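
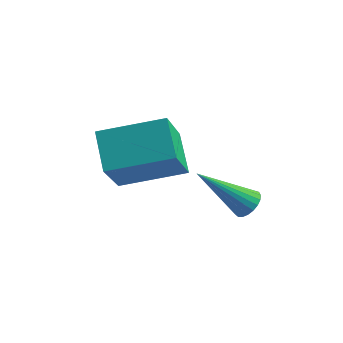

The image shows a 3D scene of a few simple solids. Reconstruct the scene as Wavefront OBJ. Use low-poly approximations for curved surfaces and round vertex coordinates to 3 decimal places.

v -3.432 -1.272 0.919
v -3.285 -2.537 2.538
v -1.623 -0.406 1.431
v -1.476 -1.671 3.051
v -2.744 -2.229 0.109
v -2.597 -3.494 1.729
v -0.935 -1.363 0.622
v -0.788 -2.628 2.241
v 0.885 -1.397 -0.155
v 1.272 -1.441 0.189
v -0.425 -2.023 1.235
v 1.207 -1.237 0.22
v 1.087 -1.061 0.186
v 0.931 -0.942 0.093
v 0.768 -0.903 -0.042
v 0.625 -0.948 -0.198
v 0.526 -1.072 -0.346
v 0.49 -1.251 -0.461
v 0.522 -1.456 -0.523
v 0.617 -1.65 -0.522
v 0.758 -1.801 -0.457
v 0.92 -1.881 -0.34
v 1.077 -1.878 -0.191
v 1.201 -1.792 -0.036
v 1.269 -1.637 0.099
f 2 4 1
f 5 2 1
f 1 4 3
f 3 5 1
f 2 8 4
f 6 2 5
f 6 8 2
f 4 8 3
f 7 5 3
f 3 8 7
f 7 6 5
f 8 6 7
f 10 9 12
f 10 12 11
f 12 9 13
f 12 13 11
f 13 9 14
f 13 14 11
f 14 9 15
f 14 15 11
f 15 9 16
f 15 16 11
f 16 9 17
f 16 17 11
f 17 9 18
f 17 18 11
f 18 9 19
f 18 19 11
f 19 9 20
f 19 20 11
f 20 9 21
f 20 21 11
f 21 9 22
f 21 22 11
f 22 9 23
f 22 23 11
f 23 9 24
f 23 24 11
f 24 9 25
f 24 25 11
f 25 9 10
f 25 10 11



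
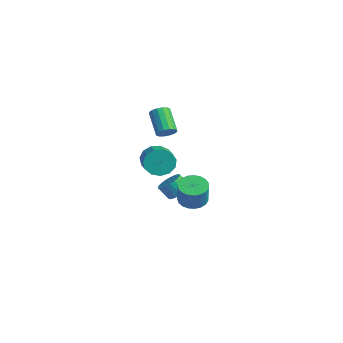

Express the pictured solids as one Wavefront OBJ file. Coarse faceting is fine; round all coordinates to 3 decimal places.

v -1.395 -0.978 -0.842
v -0.977 -0.605 -1.61
v 0.272 -1.129 -1.185
v -0.145 -1.502 -0.418
v -0.951 -0.232 -1.228
v 0.299 -0.756 -0.803
v -1.065 -0.095 -0.723
v 0.184 -0.619 -0.298
v -1.284 -0.239 -0.256
v -0.035 -0.763 0.169
v -1.538 -0.617 0.025
v -0.289 -1.141 0.449
v -1.747 -1.11 0.03
v -0.497 -1.634 0.455
v -1.844 -1.561 -0.242
v -0.594 -2.085 0.183
v -1.798 -1.827 -0.704
v -0.548 -2.351 -0.279
v -1.624 -1.823 -1.21
v -0.375 -2.347 -0.785
v -1.378 -1.551 -1.6
v -0.128 -2.075 -1.175
v -1.137 -1.097 -1.749
v 0.113 -1.621 -1.324
v -3.094 0.765 -0.015
v -2.681 1.036 0.392
v -3.993 1.365 1.502
v -4.406 1.095 1.095
v -2.784 1.284 0.197
v -4.096 1.613 1.307
v -2.97 1.392 -0.054
v -4.282 1.721 1.056
v -3.189 1.333 -0.296
v -4.501 1.662 0.814
v -3.383 1.121 -0.462
v -4.695 1.45 0.648
v -3.499 0.814 -0.508
v -4.811 1.144 0.602
v -3.507 0.495 -0.422
v -4.819 0.824 0.688
v -3.404 0.247 -0.227
v -4.716 0.576 0.883
v -3.218 0.139 0.024
v -4.53 0.468 1.134
v -2.999 0.198 0.266
v -4.311 0.527 1.376
v -2.805 0.41 0.432
v -4.117 0.739 1.542
v -2.689 0.716 0.478
v -4.001 1.046 1.588
v -0.188 -0.182 -3.231
v 0.496 -0.256 -2.864
v 0.032 -0.673 -2.082
v -0.652 -0.598 -2.449
v 0.408 0.02 -2.769
v -0.056 -0.397 -1.988
v 0.229 0.265 -2.745
v -0.236 -0.152 -1.964
v -0.014 0.441 -2.795
v -0.478 0.025 -2.014
v -0.283 0.524 -2.911
v -0.747 0.107 -2.13
v -0.537 0.498 -3.076
v -1.002 0.081 -2.294
v -0.739 0.369 -3.264
v -1.203 -0.047 -2.483
v -0.856 0.157 -3.448
v -1.321 -0.26 -2.666
v -0.872 -0.107 -3.598
v -1.336 -0.524 -2.816
v -0.784 -0.383 -3.692
v -1.248 -0.8 -2.911
v -0.604 -0.628 -3.716
v -1.069 -1.045 -2.935
v -0.362 -0.805 -3.666
v -0.826 -1.221 -2.885
v -0.093 -0.887 -3.55
v -0.557 -1.304 -2.769
v 0.162 -0.861 -3.386
v -0.303 -1.278 -2.604
v 0.363 -0.733 -3.197
v -0.101 -1.149 -2.416
v 0.481 -0.52 -3.014
v 0.016 -0.937 -2.232
v 3.259 -1.496 -1.622
v 3.822 -0.864 -1.694
v 4.345 -1.171 -0.289
v 3.781 -1.804 -0.218
v 3.543 -0.698 -1.554
v 4.066 -1.005 -0.149
v 3.215 -0.671 -1.426
v 3.737 -0.978 -0.021
v 2.894 -0.786 -1.332
v 3.417 -1.093 0.073
v 2.637 -1.024 -1.288
v 3.159 -1.331 0.117
v 2.487 -1.344 -1.302
v 3.009 -1.651 0.103
v 2.47 -1.69 -1.371
v 2.993 -1.997 0.034
v 2.59 -2.002 -1.484
v 3.112 -2.31 -0.079
v 2.825 -2.228 -1.621
v 3.348 -2.535 -0.216
v 3.136 -2.326 -1.758
v 3.658 -2.634 -0.353
v 3.468 -2.282 -1.872
v 3.99 -2.589 -0.467
v 3.763 -2.101 -1.942
v 4.286 -2.408 -0.537
v 3.972 -1.816 -1.957
v 4.494 -2.123 -0.553
v 4.057 -1.476 -1.915
v 4.579 -1.783 -0.51
v 4.004 -1.139 -1.821
v 4.526 -1.446 -0.417
f 2 1 5
f 2 5 3
f 3 5 6
f 3 6 4
f 5 1 7
f 5 7 6
f 6 7 8
f 6 8 4
f 7 1 9
f 7 9 8
f 8 9 10
f 8 10 4
f 9 1 11
f 9 11 10
f 10 11 12
f 10 12 4
f 11 1 13
f 11 13 12
f 12 13 14
f 12 14 4
f 13 1 15
f 13 15 14
f 14 15 16
f 14 16 4
f 15 1 17
f 15 17 16
f 16 17 18
f 16 18 4
f 17 1 19
f 17 19 18
f 18 19 20
f 18 20 4
f 19 1 21
f 19 21 20
f 20 21 22
f 20 22 4
f 21 1 23
f 21 23 22
f 22 23 24
f 22 24 4
f 23 1 2
f 23 2 24
f 24 2 3
f 24 3 4
f 26 25 29
f 26 29 27
f 27 29 30
f 27 30 28
f 29 25 31
f 29 31 30
f 30 31 32
f 30 32 28
f 31 25 33
f 31 33 32
f 32 33 34
f 32 34 28
f 33 25 35
f 33 35 34
f 34 35 36
f 34 36 28
f 35 25 37
f 35 37 36
f 36 37 38
f 36 38 28
f 37 25 39
f 37 39 38
f 38 39 40
f 38 40 28
f 39 25 41
f 39 41 40
f 40 41 42
f 40 42 28
f 41 25 43
f 41 43 42
f 42 43 44
f 42 44 28
f 43 25 45
f 43 45 44
f 44 45 46
f 44 46 28
f 45 25 47
f 45 47 46
f 46 47 48
f 46 48 28
f 47 25 49
f 47 49 48
f 48 49 50
f 48 50 28
f 49 25 26
f 49 26 50
f 50 26 27
f 50 27 28
f 52 51 55
f 52 55 53
f 53 55 56
f 53 56 54
f 55 51 57
f 55 57 56
f 56 57 58
f 56 58 54
f 57 51 59
f 57 59 58
f 58 59 60
f 58 60 54
f 59 51 61
f 59 61 60
f 60 61 62
f 60 62 54
f 61 51 63
f 61 63 62
f 62 63 64
f 62 64 54
f 63 51 65
f 63 65 64
f 64 65 66
f 64 66 54
f 65 51 67
f 65 67 66
f 66 67 68
f 66 68 54
f 67 51 69
f 67 69 68
f 68 69 70
f 68 70 54
f 69 51 71
f 69 71 70
f 70 71 72
f 70 72 54
f 71 51 73
f 71 73 72
f 72 73 74
f 72 74 54
f 73 51 75
f 73 75 74
f 74 75 76
f 74 76 54
f 75 51 77
f 75 77 76
f 76 77 78
f 76 78 54
f 77 51 79
f 77 79 78
f 78 79 80
f 78 80 54
f 79 51 81
f 79 81 80
f 80 81 82
f 80 82 54
f 81 51 83
f 81 83 82
f 82 83 84
f 82 84 54
f 83 51 52
f 83 52 84
f 84 52 53
f 84 53 54
f 86 85 89
f 86 89 87
f 87 89 90
f 87 90 88
f 89 85 91
f 89 91 90
f 90 91 92
f 90 92 88
f 91 85 93
f 91 93 92
f 92 93 94
f 92 94 88
f 93 85 95
f 93 95 94
f 94 95 96
f 94 96 88
f 95 85 97
f 95 97 96
f 96 97 98
f 96 98 88
f 97 85 99
f 97 99 98
f 98 99 100
f 98 100 88
f 99 85 101
f 99 101 100
f 100 101 102
f 100 102 88
f 101 85 103
f 101 103 102
f 102 103 104
f 102 104 88
f 103 85 105
f 103 105 104
f 104 105 106
f 104 106 88
f 105 85 107
f 105 107 106
f 106 107 108
f 106 108 88
f 107 85 109
f 107 109 108
f 108 109 110
f 108 110 88
f 109 85 111
f 109 111 110
f 110 111 112
f 110 112 88
f 111 85 113
f 111 113 112
f 112 113 114
f 112 114 88
f 113 85 115
f 113 115 114
f 114 115 116
f 114 116 88
f 115 85 86
f 115 86 116
f 116 86 87
f 116 87 88



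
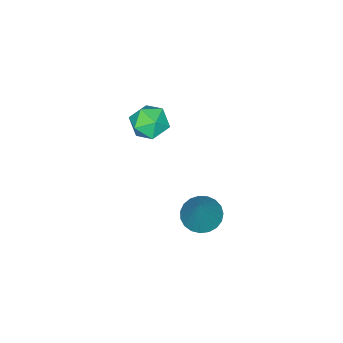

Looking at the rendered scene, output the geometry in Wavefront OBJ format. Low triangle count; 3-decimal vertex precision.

v 2.567 2.364 0.412
v 3.154 2.594 0.384
v 2.746 1.806 -0.424
v 3.333 2.036 -0.452
v 3.17 1.643 0.014
v 3.059 1.987 0.53
v 2.841 2.413 -0.57
v 2.73 2.757 -0.054
v 3.323 2.624 -0.222
v 3.526 2.148 0.139
v 2.374 2.252 -0.179
v 2.577 1.776 0.182
v 2.493 3.715 -3.854
v 3.033 3.773 -4.153
v 3.227 4.125 -2.446
v 2.935 4.011 -4.171
v 2.761 4.198 -4.135
v 2.541 4.301 -4.05
v 2.312 4.303 -3.931
v 2.115 4.204 -3.799
v 1.982 4.019 -3.676
v 1.938 3.783 -3.584
v 1.99 3.534 -3.539
v 2.129 3.317 -3.548
v 2.33 3.169 -3.61
v 2.56 3.115 -3.714
v 2.778 3.165 -3.843
v 2.946 3.31 -3.973
v 3.037 3.525 -4.083
f 1 12 6
f 1 6 2
f 1 2 8
f 1 8 11
f 1 11 12
f 2 6 10
f 6 12 5
f 12 11 3
f 11 8 7
f 8 2 9
f 4 10 5
f 4 5 3
f 4 3 7
f 4 7 9
f 4 9 10
f 5 10 6
f 3 5 12
f 7 3 11
f 9 7 8
f 10 9 2
f 14 13 16
f 14 16 15
f 16 13 17
f 16 17 15
f 17 13 18
f 17 18 15
f 18 13 19
f 18 19 15
f 19 13 20
f 19 20 15
f 20 13 21
f 20 21 15
f 21 13 22
f 21 22 15
f 22 13 23
f 22 23 15
f 23 13 24
f 23 24 15
f 24 13 25
f 24 25 15
f 25 13 26
f 25 26 15
f 26 13 27
f 26 27 15
f 27 13 28
f 27 28 15
f 28 13 29
f 28 29 15
f 29 13 14
f 29 14 15



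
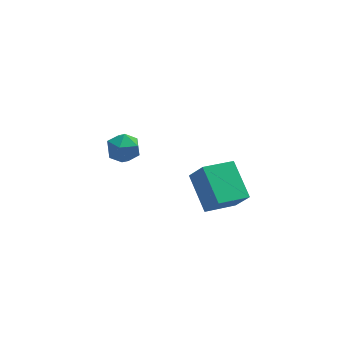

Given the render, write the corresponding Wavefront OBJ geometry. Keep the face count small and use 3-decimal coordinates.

v -2.887 3.145 -3.005
v -2.421 3.04 -2.2
v -3.919 2.14 -2.54
v -3.453 2.035 -1.735
v -3.895 2.839 -1.918
v -3.258 3.46 -2.206
v -3.082 1.72 -2.534
v -2.445 2.341 -2.822
v -2.542 2.159 -1.909
v -3.045 2.851 -1.528
v -3.295 2.329 -3.212
v -3.798 3.021 -2.831
v -0.551 -3.744 -1.314
v -0.915 -2 -0.301
v 1.002 -3.157 -1.765
v 0.637 -1.413 -0.752
v -0.037 -4.267 -0.228
v -0.402 -2.523 0.785
v 1.515 -3.68 -0.679
v 1.151 -1.936 0.334
f 1 12 6
f 1 6 2
f 1 2 8
f 1 8 11
f 1 11 12
f 2 6 10
f 6 12 5
f 12 11 3
f 11 8 7
f 8 2 9
f 4 10 5
f 4 5 3
f 4 3 7
f 4 7 9
f 4 9 10
f 5 10 6
f 3 5 12
f 7 3 11
f 9 7 8
f 10 9 2
f 14 16 13
f 17 14 13
f 13 16 15
f 15 17 13
f 14 20 16
f 18 14 17
f 18 20 14
f 16 20 15
f 19 17 15
f 15 20 19
f 19 18 17
f 20 18 19



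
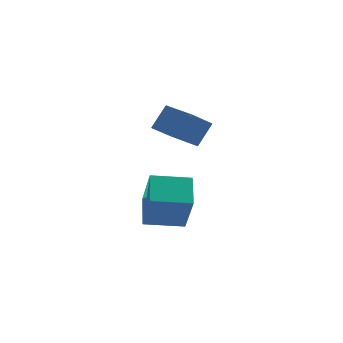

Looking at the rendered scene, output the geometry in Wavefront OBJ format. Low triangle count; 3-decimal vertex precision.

v -0.081 1.722 -3.072
v 0.289 0.695 -1.313
v -0.178 3.04 -2.282
v 0.192 2.014 -0.523
v 1.568 1.966 -3.277
v 1.938 0.94 -1.518
v 1.471 3.285 -2.487
v 1.841 2.258 -0.728
v 1.009 2.557 1.375
v 0.28 1.629 2.199
v 1.547 3.041 2.395
v 0.817 2.113 3.219
v 2.063 1.627 1.261
v 1.333 0.699 2.085
v 2.6 2.111 2.281
v 1.871 1.183 3.105
f 2 4 1
f 5 2 1
f 1 4 3
f 3 5 1
f 2 8 4
f 6 2 5
f 6 8 2
f 4 8 3
f 7 5 3
f 3 8 7
f 7 6 5
f 8 6 7
f 10 12 9
f 13 10 9
f 9 12 11
f 11 13 9
f 10 16 12
f 14 10 13
f 14 16 10
f 12 16 11
f 15 13 11
f 11 16 15
f 15 14 13
f 16 14 15



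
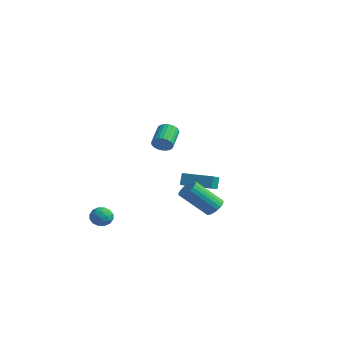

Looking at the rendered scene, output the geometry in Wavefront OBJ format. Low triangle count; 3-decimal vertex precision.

v -3.596 2.678 -1.989
v -3.752 2.98 -1.188
v -4.227 3.727 -2.508
v -4.384 4.029 -1.708
v -1.976 3.631 -2.032
v -2.133 3.933 -1.232
v -2.608 4.68 -2.552
v -2.764 4.982 -1.751
v 0.658 -2.284 3.381
v 0.915 -2.454 3.907
v 0.239 -1.447 4.565
v -0.018 -1.276 4.039
v 1.074 -2.296 3.827
v 0.398 -1.288 4.485
v 1.169 -2.135 3.679
v 0.493 -1.128 4.337
v 1.186 -1.998 3.486
v 0.51 -0.99 4.144
v 1.123 -1.903 3.277
v 0.447 -0.896 3.934
v 0.989 -1.867 3.083
v 0.313 -0.86 3.741
v 0.805 -1.894 2.935
v 0.129 -0.887 3.593
v 0.598 -1.981 2.855
v -0.078 -0.973 3.513
v 0.401 -2.113 2.855
v -0.275 -1.106 3.513
v 0.242 -2.272 2.935
v -0.434 -1.264 3.593
v 0.147 -2.432 3.083
v -0.529 -1.425 3.741
v 0.13 -2.57 3.276
v -0.546 -1.562 3.934
v 0.193 -2.664 3.486
v -0.483 -1.657 4.143
v 0.327 -2.7 3.679
v -0.349 -1.693 4.337
v 0.511 -2.673 3.827
v -0.165 -1.666 4.485
v 0.718 -2.587 3.907
v 0.042 -1.579 4.565
v -2.943 -3.025 -2.381
v -2.479 -3.532 -2.182
v -3.361 -3.728 -3.198
v -2.897 -4.235 -2.999
v -3.437 -4.054 -2.567
v -3.178 -3.619 -2.061
v -2.662 -3.641 -3.319
v -2.403 -3.206 -2.813
v -2.305 -3.912 -2.762
v -2.785 -4.168 -2.297
v -3.055 -3.092 -3.083
v -3.535 -3.348 -2.618
v -2.674 -3.217 -2.209
v -3.166 -4.043 -3.171
v -3.483 -3.937 -2.916
v -3.21 -4.235 -2.799
v -3.085 -3.268 -2.139
v -2.813 -3.566 -2.022
v -3.376 -3.873 -2.248
v -3.027 -3.694 -3.358
v -2.755 -3.992 -3.241
v -2.63 -3.025 -2.581
v -2.357 -3.323 -2.464
v -2.464 -3.387 -3.132
v -2.3 -3.738 -2.433
v -2.545 -4.152 -2.914
v -2.407 -3.802 -3.102
v -2.255 -3.546 -2.805
v -2.581 -3.888 -2.16
v -2.827 -4.302 -2.641
v -3.144 -4.195 -2.386
v -2.992 -3.94 -2.089
v -2.479 -4.112 -2.501
v -3.013 -2.958 -2.739
v -3.259 -3.372 -3.22
v -2.848 -3.32 -3.291
v -2.696 -3.065 -2.994
v -3.295 -3.108 -2.466
v -3.54 -3.522 -2.947
v -3.585 -3.714 -2.575
v -3.433 -3.458 -2.278
v -3.361 -3.148 -2.879
v 1.295 0.95 -1.927
v 1.874 0.621 -1.857
v 0.985 -0.62 -0.343
v 0.405 -0.29 -0.413
v 1.902 0.827 -1.671
v 1.012 -0.414 -0.157
v 1.824 1.055 -1.53
v 0.935 -0.186 -0.016
v 1.656 1.264 -1.458
v 0.766 0.023 0.056
v 1.424 1.419 -1.466
v 0.535 0.179 0.048
v 1.171 1.493 -1.555
v 0.282 0.253 -0.041
v 0.938 1.474 -1.707
v 0.049 0.233 -0.193
v 0.768 1.363 -1.898
v -0.121 0.123 -0.384
v 0.688 1.182 -2.094
v -0.201 -0.059 -0.579
v 0.713 0.96 -2.26
v -0.176 -0.281 -0.746
v 0.839 0.737 -2.37
v -0.05 -0.504 -0.856
v 1.044 0.55 -2.402
v 0.155 -0.691 -0.888
v 1.292 0.433 -2.353
v 0.402 -0.808 -0.839
v 1.54 0.405 -2.23
v 0.651 -0.836 -0.716
v 1.746 0.472 -2.054
v 0.857 -0.769 -0.54
f 2 4 1
f 5 2 1
f 1 4 3
f 3 5 1
f 2 8 4
f 6 2 5
f 6 8 2
f 4 8 3
f 7 5 3
f 3 8 7
f 7 6 5
f 8 6 7
f 10 9 13
f 10 13 11
f 11 13 14
f 11 14 12
f 13 9 15
f 13 15 14
f 14 15 16
f 14 16 12
f 15 9 17
f 15 17 16
f 16 17 18
f 16 18 12
f 17 9 19
f 17 19 18
f 18 19 20
f 18 20 12
f 19 9 21
f 19 21 20
f 20 21 22
f 20 22 12
f 21 9 23
f 21 23 22
f 22 23 24
f 22 24 12
f 23 9 25
f 23 25 24
f 24 25 26
f 24 26 12
f 25 9 27
f 25 27 26
f 26 27 28
f 26 28 12
f 27 9 29
f 27 29 28
f 28 29 30
f 28 30 12
f 29 9 31
f 29 31 30
f 30 31 32
f 30 32 12
f 31 9 33
f 31 33 32
f 32 33 34
f 32 34 12
f 33 9 35
f 33 35 34
f 34 35 36
f 34 36 12
f 35 9 37
f 35 37 36
f 36 37 38
f 36 38 12
f 37 9 39
f 37 39 38
f 38 39 40
f 38 40 12
f 39 9 41
f 39 41 40
f 40 41 42
f 40 42 12
f 41 9 10
f 41 10 42
f 42 10 11
f 42 11 12
f 43 80 59
f 80 54 83
f 59 83 48
f 80 83 59
f 43 59 55
f 59 48 60
f 55 60 44
f 59 60 55
f 43 55 64
f 55 44 65
f 64 65 50
f 55 65 64
f 43 64 76
f 64 50 79
f 76 79 53
f 64 79 76
f 43 76 80
f 76 53 84
f 80 84 54
f 76 84 80
f 44 60 71
f 60 48 74
f 71 74 52
f 60 74 71
f 48 83 61
f 83 54 82
f 61 82 47
f 83 82 61
f 54 84 81
f 84 53 77
f 81 77 45
f 84 77 81
f 53 79 78
f 79 50 66
f 78 66 49
f 79 66 78
f 50 65 70
f 65 44 67
f 70 67 51
f 65 67 70
f 46 72 58
f 72 52 73
f 58 73 47
f 72 73 58
f 46 58 56
f 58 47 57
f 56 57 45
f 58 57 56
f 46 56 63
f 56 45 62
f 63 62 49
f 56 62 63
f 46 63 68
f 63 49 69
f 68 69 51
f 63 69 68
f 46 68 72
f 68 51 75
f 72 75 52
f 68 75 72
f 47 73 61
f 73 52 74
f 61 74 48
f 73 74 61
f 45 57 81
f 57 47 82
f 81 82 54
f 57 82 81
f 49 62 78
f 62 45 77
f 78 77 53
f 62 77 78
f 51 69 70
f 69 49 66
f 70 66 50
f 69 66 70
f 52 75 71
f 75 51 67
f 71 67 44
f 75 67 71
f 86 85 89
f 86 89 87
f 87 89 90
f 87 90 88
f 89 85 91
f 89 91 90
f 90 91 92
f 90 92 88
f 91 85 93
f 91 93 92
f 92 93 94
f 92 94 88
f 93 85 95
f 93 95 94
f 94 95 96
f 94 96 88
f 95 85 97
f 95 97 96
f 96 97 98
f 96 98 88
f 97 85 99
f 97 99 98
f 98 99 100
f 98 100 88
f 99 85 101
f 99 101 100
f 100 101 102
f 100 102 88
f 101 85 103
f 101 103 102
f 102 103 104
f 102 104 88
f 103 85 105
f 103 105 104
f 104 105 106
f 104 106 88
f 105 85 107
f 105 107 106
f 106 107 108
f 106 108 88
f 107 85 109
f 107 109 108
f 108 109 110
f 108 110 88
f 109 85 111
f 109 111 110
f 110 111 112
f 110 112 88
f 111 85 113
f 111 113 112
f 112 113 114
f 112 114 88
f 113 85 115
f 113 115 114
f 114 115 116
f 114 116 88
f 115 85 86
f 115 86 116
f 116 86 87
f 116 87 88



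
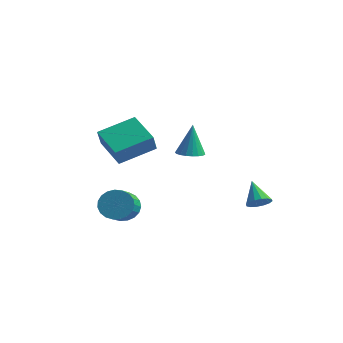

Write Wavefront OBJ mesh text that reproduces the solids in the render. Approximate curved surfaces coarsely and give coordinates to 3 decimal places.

v 2.199 2.106 -4.261
v 2.704 2.087 -3.806
v 1.321 2.774 -3.259
v 2.744 2.393 -3.975
v 2.639 2.622 -4.22
v 2.416 2.713 -4.476
v 2.134 2.641 -4.675
v 1.87 2.425 -4.763
v 1.694 2.124 -4.716
v 1.653 1.818 -4.547
v 1.758 1.589 -4.301
v 1.982 1.498 -4.045
v 2.263 1.57 -3.846
v 2.528 1.786 -3.759
v -2.785 -2.465 -4.046
v -1.936 -2.277 -4.314
v -1.386 -3.566 -3.482
v -2.235 -3.755 -3.214
v -1.962 -2.08 -3.992
v -1.413 -3.369 -3.16
v -2.131 -1.95 -3.679
v -1.581 -3.239 -2.847
v -2.413 -1.909 -3.43
v -1.863 -3.198 -2.598
v -2.759 -1.964 -3.287
v -2.209 -3.253 -2.455
v -3.109 -2.106 -3.276
v -2.56 -3.395 -2.443
v -3.404 -2.31 -3.397
v -2.854 -3.599 -2.565
v -3.591 -2.541 -3.631
v -3.041 -3.83 -2.799
v -3.639 -2.759 -3.937
v -3.089 -4.048 -3.104
v -3.54 -2.926 -4.261
v -2.99 -4.215 -3.429
v -3.309 -3.014 -4.549
v -2.76 -4.303 -3.716
v -2.988 -3.006 -4.749
v -2.439 -4.295 -3.917
v -2.632 -2.905 -4.828
v -2.083 -4.194 -3.996
v -2.303 -2.728 -4.772
v -1.753 -4.017 -3.939
v -2.056 -2.506 -4.59
v -1.507 -3.795 -3.758
v -0.44 -0.082 -0.67
v 0.299 -0.075 -0.63
v -0.54 0.282 1.11
v 0.235 0.22 -0.694
v 0.055 0.462 -0.754
v -0.211 0.61 -0.799
v -0.517 0.638 -0.822
v -0.809 0.542 -0.819
v -1.037 0.338 -0.79
v -1.163 0.061 -0.74
v -1.163 -0.24 -0.678
v -1.038 -0.514 -0.615
v -0.81 -0.714 -0.562
v -0.518 -0.804 -0.527
v -0.212 -0.769 -0.517
v 0.054 -0.616 -0.533
v 0.235 -0.37 -0.573
v -2.817 -4.09 0.912
v -2.644 -4.591 1.887
v -1.811 -2.466 1.568
v -1.638 -2.967 2.543
v -1.222 -4.813 0.257
v -1.049 -5.314 1.232
v -0.216 -3.189 0.913
v -0.043 -3.69 1.888
f 2 1 4
f 2 4 3
f 4 1 5
f 4 5 3
f 5 1 6
f 5 6 3
f 6 1 7
f 6 7 3
f 7 1 8
f 7 8 3
f 8 1 9
f 8 9 3
f 9 1 10
f 9 10 3
f 10 1 11
f 10 11 3
f 11 1 12
f 11 12 3
f 12 1 13
f 12 13 3
f 13 1 14
f 13 14 3
f 14 1 2
f 14 2 3
f 16 15 19
f 16 19 17
f 17 19 20
f 17 20 18
f 19 15 21
f 19 21 20
f 20 21 22
f 20 22 18
f 21 15 23
f 21 23 22
f 22 23 24
f 22 24 18
f 23 15 25
f 23 25 24
f 24 25 26
f 24 26 18
f 25 15 27
f 25 27 26
f 26 27 28
f 26 28 18
f 27 15 29
f 27 29 28
f 28 29 30
f 28 30 18
f 29 15 31
f 29 31 30
f 30 31 32
f 30 32 18
f 31 15 33
f 31 33 32
f 32 33 34
f 32 34 18
f 33 15 35
f 33 35 34
f 34 35 36
f 34 36 18
f 35 15 37
f 35 37 36
f 36 37 38
f 36 38 18
f 37 15 39
f 37 39 38
f 38 39 40
f 38 40 18
f 39 15 41
f 39 41 40
f 40 41 42
f 40 42 18
f 41 15 43
f 41 43 42
f 42 43 44
f 42 44 18
f 43 15 45
f 43 45 44
f 44 45 46
f 44 46 18
f 45 15 16
f 45 16 46
f 46 16 17
f 46 17 18
f 48 47 50
f 48 50 49
f 50 47 51
f 50 51 49
f 51 47 52
f 51 52 49
f 52 47 53
f 52 53 49
f 53 47 54
f 53 54 49
f 54 47 55
f 54 55 49
f 55 47 56
f 55 56 49
f 56 47 57
f 56 57 49
f 57 47 58
f 57 58 49
f 58 47 59
f 58 59 49
f 59 47 60
f 59 60 49
f 60 47 61
f 60 61 49
f 61 47 62
f 61 62 49
f 62 47 63
f 62 63 49
f 63 47 48
f 63 48 49
f 65 67 64
f 68 65 64
f 64 67 66
f 66 68 64
f 65 71 67
f 69 65 68
f 69 71 65
f 67 71 66
f 70 68 66
f 66 71 70
f 70 69 68
f 71 69 70



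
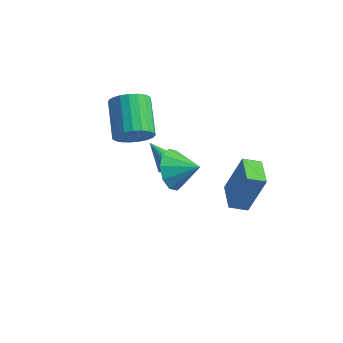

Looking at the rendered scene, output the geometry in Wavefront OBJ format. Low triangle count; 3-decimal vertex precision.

v 1.274 0.25 -3.286
v 1.912 0.631 -1.301
v 1.9 0.804 -3.593
v 2.538 1.184 -1.608
v 2.182 -0.824 -3.372
v 2.82 -0.444 -1.387
v 2.808 -0.271 -3.679
v 3.446 0.11 -1.694
v 1.458 -3.912 1.123
v 1.932 -4.309 0.324
v 2.562 -3.628 1.637
v 1.831 -3.704 0.208
v 1.588 -3.178 0.441
v 1.295 -2.933 0.934
v 1.064 -3.062 1.5
v 0.984 -3.515 1.922
v 1.085 -4.12 2.038
v 1.329 -4.645 1.805
v 1.622 -4.89 1.312
v 1.852 -4.762 0.746
v -1.737 -2.103 0.376
v -1.216 -2.232 1.111
v -2.323 -0.967 2.119
v -2.843 -0.837 1.384
v -1.041 -1.943 0.941
v -2.148 -0.678 1.948
v -0.986 -1.682 0.672
v -2.093 -0.417 1.68
v -1.061 -1.493 0.353
v -2.168 -0.228 1.361
v -1.253 -1.41 0.038
v -2.36 -0.145 1.046
v -1.528 -1.446 -0.219
v -2.635 -0.181 0.789
v -1.84 -1.596 -0.373
v -2.947 -0.331 0.635
v -2.133 -1.834 -0.397
v -3.24 -0.569 0.61
v -2.358 -2.118 -0.288
v -3.465 -0.853 0.72
v -2.476 -2.399 -0.064
v -3.583 -1.134 0.944
v -2.465 -2.629 0.236
v -3.572 -1.364 1.244
v -2.329 -2.768 0.561
v -3.436 -1.503 1.569
v -2.09 -2.792 0.853
v -3.197 -1.527 1.861
v -1.79 -2.697 1.063
v -2.897 -1.432 2.071
v -1.481 -2.499 1.154
v -2.588 -1.234 2.162
v -2.297 1.386 -4.37
v -1.853 1.113 -3.998
v -3.303 1.274 -3.25
v -1.82 1.372 -3.943
v -1.87 1.632 -3.961
v -1.993 1.851 -4.051
v -2.169 1.988 -4.195
v -2.367 2.022 -4.37
v -2.553 1.946 -4.544
v -2.694 1.773 -4.689
v -2.767 1.533 -4.778
v -2.758 1.267 -4.797
v -2.67 1.023 -4.742
v -2.517 0.841 -4.622
v -2.325 0.753 -4.459
v -2.129 0.775 -4.281
v -1.962 0.902 -4.117
f 2 4 1
f 5 2 1
f 1 4 3
f 3 5 1
f 2 8 4
f 6 2 5
f 6 8 2
f 4 8 3
f 7 5 3
f 3 8 7
f 7 6 5
f 8 6 7
f 10 9 12
f 10 12 11
f 12 9 13
f 12 13 11
f 13 9 14
f 13 14 11
f 14 9 15
f 14 15 11
f 15 9 16
f 15 16 11
f 16 9 17
f 16 17 11
f 17 9 18
f 17 18 11
f 18 9 19
f 18 19 11
f 19 9 20
f 19 20 11
f 20 9 10
f 20 10 11
f 22 21 25
f 22 25 23
f 23 25 26
f 23 26 24
f 25 21 27
f 25 27 26
f 26 27 28
f 26 28 24
f 27 21 29
f 27 29 28
f 28 29 30
f 28 30 24
f 29 21 31
f 29 31 30
f 30 31 32
f 30 32 24
f 31 21 33
f 31 33 32
f 32 33 34
f 32 34 24
f 33 21 35
f 33 35 34
f 34 35 36
f 34 36 24
f 35 21 37
f 35 37 36
f 36 37 38
f 36 38 24
f 37 21 39
f 37 39 38
f 38 39 40
f 38 40 24
f 39 21 41
f 39 41 40
f 40 41 42
f 40 42 24
f 41 21 43
f 41 43 42
f 42 43 44
f 42 44 24
f 43 21 45
f 43 45 44
f 44 45 46
f 44 46 24
f 45 21 47
f 45 47 46
f 46 47 48
f 46 48 24
f 47 21 49
f 47 49 48
f 48 49 50
f 48 50 24
f 49 21 51
f 49 51 50
f 50 51 52
f 50 52 24
f 51 21 22
f 51 22 52
f 52 22 23
f 52 23 24
f 54 53 56
f 54 56 55
f 56 53 57
f 56 57 55
f 57 53 58
f 57 58 55
f 58 53 59
f 58 59 55
f 59 53 60
f 59 60 55
f 60 53 61
f 60 61 55
f 61 53 62
f 61 62 55
f 62 53 63
f 62 63 55
f 63 53 64
f 63 64 55
f 64 53 65
f 64 65 55
f 65 53 66
f 65 66 55
f 66 53 67
f 66 67 55
f 67 53 68
f 67 68 55
f 68 53 69
f 68 69 55
f 69 53 54
f 69 54 55



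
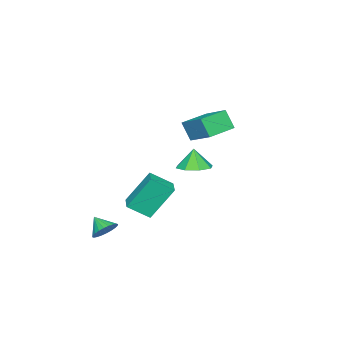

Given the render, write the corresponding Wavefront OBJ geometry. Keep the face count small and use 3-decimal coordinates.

v -2.116 2.195 3.048
v -2.192 1.65 4.081
v -1.566 3.573 3.816
v -1.642 3.028 4.848
v -0.638 1.692 2.892
v -0.714 1.147 3.924
v -0.088 3.07 3.659
v -0.164 2.525 4.692
v 2.407 -1.261 -2.73
v 3.069 -1.544 -2.853
v 2.193 -2.039 -2.09
v 3.121 -1.375 -2.63
v 3.065 -1.188 -2.422
v 2.908 -1.013 -2.261
v 2.675 -0.875 -2.171
v 2.402 -0.796 -2.167
v 2.129 -0.788 -2.248
v 1.898 -0.852 -2.403
v 1.745 -0.978 -2.607
v 1.693 -1.147 -2.83
v 1.749 -1.333 -3.038
v 1.906 -1.509 -3.199
v 2.138 -1.646 -3.289
v 2.412 -1.725 -3.293
v 2.685 -1.733 -3.212
v 2.916 -1.67 -3.057
v 0.23 -0.122 -2.027
v 0.829 -1.092 -1.268
v -0.568 0.765 -0.263
v 0.031 -0.205 0.496
v 1.129 0.505 -1.936
v 1.728 -0.465 -1.177
v 0.331 1.392 -0.172
v 0.93 0.422 0.587
v -3.841 0.025 -0.657
v -3.193 0.706 -0.461
v -4.039 -0.125 0.517
v -3.872 0.977 -0.541
v -4.532 0.691 -0.689
v -4.787 0.014 -0.818
v -4.488 -0.656 -0.853
v -3.81 -0.928 -0.773
v -3.15 -0.641 -0.625
v -2.894 0.036 -0.496
f 2 4 1
f 5 2 1
f 1 4 3
f 3 5 1
f 2 8 4
f 6 2 5
f 6 8 2
f 4 8 3
f 7 5 3
f 3 8 7
f 7 6 5
f 8 6 7
f 10 9 12
f 10 12 11
f 12 9 13
f 12 13 11
f 13 9 14
f 13 14 11
f 14 9 15
f 14 15 11
f 15 9 16
f 15 16 11
f 16 9 17
f 16 17 11
f 17 9 18
f 17 18 11
f 18 9 19
f 18 19 11
f 19 9 20
f 19 20 11
f 20 9 21
f 20 21 11
f 21 9 22
f 21 22 11
f 22 9 23
f 22 23 11
f 23 9 24
f 23 24 11
f 24 9 25
f 24 25 11
f 25 9 26
f 25 26 11
f 26 9 10
f 26 10 11
f 28 30 27
f 31 28 27
f 27 30 29
f 29 31 27
f 28 34 30
f 32 28 31
f 32 34 28
f 30 34 29
f 33 31 29
f 29 34 33
f 33 32 31
f 34 32 33
f 36 35 38
f 36 38 37
f 38 35 39
f 38 39 37
f 39 35 40
f 39 40 37
f 40 35 41
f 40 41 37
f 41 35 42
f 41 42 37
f 42 35 43
f 42 43 37
f 43 35 44
f 43 44 37
f 44 35 36
f 44 36 37



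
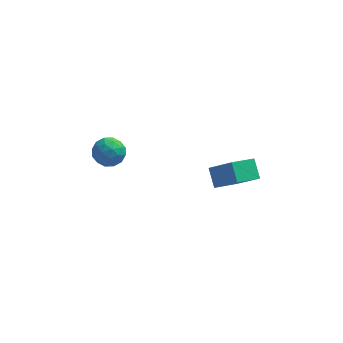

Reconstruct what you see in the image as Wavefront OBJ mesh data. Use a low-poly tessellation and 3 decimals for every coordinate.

v -4.064 1.922 -0.42
v -3.053 2.138 -0.175
v -3.867 0.322 0.175
v -2.856 0.538 0.42
v -3.644 0.996 0.965
v -3.766 1.985 0.597
v -3.154 0.475 -0.597
v -3.276 1.464 -0.965
v -2.491 1.243 -0.284
v -2.794 1.565 0.681
v -4.126 0.895 -0.681
v -4.429 1.217 0.284
v -3.576 2.17 -0.35
v -3.344 0.29 0.35
v -3.808 0.559 0.67
v -3.214 0.686 0.814
v -3.995 2.081 0.104
v -3.401 2.207 0.248
v -3.748 1.536 0.918
v -3.519 0.253 -0.248
v -2.925 0.379 -0.104
v -3.706 1.774 -0.814
v -3.112 1.901 -0.67
v -3.172 0.924 -0.918
v -2.651 1.771 -0.27
v -2.536 0.831 0.08
v -2.711 0.794 -0.518
v -2.782 1.375 -0.734
v -2.829 1.961 0.298
v -2.714 1.02 0.647
v -3.177 1.29 0.968
v -3.248 1.871 0.751
v -2.499 1.435 0.233
v -4.206 1.44 -0.647
v -4.091 0.499 -0.298
v -3.672 0.589 -0.751
v -3.743 1.17 -0.968
v -4.384 1.629 -0.08
v -4.269 0.689 0.27
v -4.138 1.085 0.734
v -4.209 1.666 0.518
v -4.421 1.025 -0.233
v 3.959 -0.5 -1.021
v 3.625 0.507 -0.138
v 2.652 0.301 -2.428
v 2.318 1.307 -1.545
v 5.282 0.513 -1.675
v 4.948 1.519 -0.792
v 3.975 1.313 -3.082
v 3.641 2.32 -2.199
f 1 38 17
f 38 12 41
f 17 41 6
f 38 41 17
f 1 17 13
f 17 6 18
f 13 18 2
f 17 18 13
f 1 13 22
f 13 2 23
f 22 23 8
f 13 23 22
f 1 22 34
f 22 8 37
f 34 37 11
f 22 37 34
f 1 34 38
f 34 11 42
f 38 42 12
f 34 42 38
f 2 18 29
f 18 6 32
f 29 32 10
f 18 32 29
f 6 41 19
f 41 12 40
f 19 40 5
f 41 40 19
f 12 42 39
f 42 11 35
f 39 35 3
f 42 35 39
f 11 37 36
f 37 8 24
f 36 24 7
f 37 24 36
f 8 23 28
f 23 2 25
f 28 25 9
f 23 25 28
f 4 30 16
f 30 10 31
f 16 31 5
f 30 31 16
f 4 16 14
f 16 5 15
f 14 15 3
f 16 15 14
f 4 14 21
f 14 3 20
f 21 20 7
f 14 20 21
f 4 21 26
f 21 7 27
f 26 27 9
f 21 27 26
f 4 26 30
f 26 9 33
f 30 33 10
f 26 33 30
f 5 31 19
f 31 10 32
f 19 32 6
f 31 32 19
f 3 15 39
f 15 5 40
f 39 40 12
f 15 40 39
f 7 20 36
f 20 3 35
f 36 35 11
f 20 35 36
f 9 27 28
f 27 7 24
f 28 24 8
f 27 24 28
f 10 33 29
f 33 9 25
f 29 25 2
f 33 25 29
f 44 46 43
f 47 44 43
f 43 46 45
f 45 47 43
f 44 50 46
f 48 44 47
f 48 50 44
f 46 50 45
f 49 47 45
f 45 50 49
f 49 48 47
f 50 48 49



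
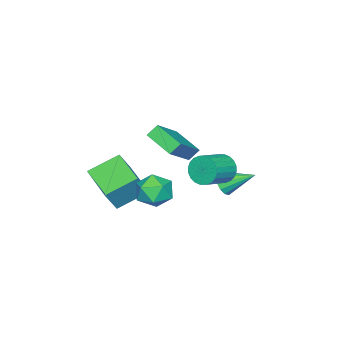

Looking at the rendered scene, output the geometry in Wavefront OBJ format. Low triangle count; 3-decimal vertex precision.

v 2.302 2.342 -1.091
v 3.218 1.921 -1.035
v 1.622 0.919 -0.665
v 2.538 0.498 -0.609
v 2.259 1.192 0.069
v 2.679 2.072 -0.194
v 2.161 0.768 -1.506
v 2.581 1.648 -1.769
v 3.131 0.948 -1.291
v 3.191 1.21 -0.318
v 1.649 1.63 -1.382
v 1.709 1.892 -0.409
v -3.389 -1.889 -1.567
v -3.839 -1.567 -0.989
v -2.994 -0.288 -2.152
v -3.444 0.034 -1.575
v -1.656 -1.834 -0.245
v -2.106 -1.512 0.332
v -1.261 -0.233 -0.831
v -1.711 0.089 -0.253
v 0.578 3.893 0.542
v 0.88 4.278 -0.116
v 2.244 4.092 0.401
v 1.942 3.707 1.058
v 0.837 4.523 0.085
v 2.201 4.337 0.602
v 0.755 4.672 0.356
v 2.118 4.486 0.873
v 0.646 4.702 0.655
v 2.009 4.516 1.172
v 0.526 4.609 0.937
v 1.89 4.423 1.454
v 0.415 4.407 1.159
v 1.778 4.221 1.676
v 0.328 4.127 1.286
v 1.691 3.941 1.803
v 0.279 3.811 1.301
v 1.643 3.625 1.818
v 0.276 3.508 1.199
v 1.64 3.322 1.716
v 0.319 3.263 0.998
v 1.683 3.077 1.515
v 0.402 3.114 0.727
v 1.765 2.928 1.244
v 0.511 3.084 0.428
v 1.874 2.898 0.945
v 0.63 3.177 0.146
v 1.994 2.991 0.663
v 0.742 3.379 -0.076
v 2.105 3.193 0.441
v 0.829 3.659 -0.203
v 2.192 3.473 0.314
v 0.877 3.975 -0.218
v 2.241 3.789 0.299
v -0.745 -2.136 -2.22
v 0.129 -2.18 -0.844
v 0.219 -0.403 -2.777
v 1.093 -0.447 -1.401
v 0.527 -3.113 -3.059
v 1.401 -3.157 -1.683
v 1.491 -1.38 -3.616
v 2.365 -1.424 -2.24
v -0.569 3.284 -1.28
v -0.061 3.642 -1.602
v -1.031 4.676 -0.46
v -0.381 3.671 -1.832
v -0.76 3.577 -1.886
v -1.079 3.39 -1.747
v -1.235 3.169 -1.461
v -1.18 2.985 -1.116
v -0.931 2.895 -0.824
v -0.567 2.929 -0.676
v -0.203 3.076 -0.72
v 0.044 3.289 -0.942
v 0.097 3.5 -1.27
f 1 12 6
f 1 6 2
f 1 2 8
f 1 8 11
f 1 11 12
f 2 6 10
f 6 12 5
f 12 11 3
f 11 8 7
f 8 2 9
f 4 10 5
f 4 5 3
f 4 3 7
f 4 7 9
f 4 9 10
f 5 10 6
f 3 5 12
f 7 3 11
f 9 7 8
f 10 9 2
f 14 16 13
f 17 14 13
f 13 16 15
f 15 17 13
f 14 20 16
f 18 14 17
f 18 20 14
f 16 20 15
f 19 17 15
f 15 20 19
f 19 18 17
f 20 18 19
f 22 21 25
f 22 25 23
f 23 25 26
f 23 26 24
f 25 21 27
f 25 27 26
f 26 27 28
f 26 28 24
f 27 21 29
f 27 29 28
f 28 29 30
f 28 30 24
f 29 21 31
f 29 31 30
f 30 31 32
f 30 32 24
f 31 21 33
f 31 33 32
f 32 33 34
f 32 34 24
f 33 21 35
f 33 35 34
f 34 35 36
f 34 36 24
f 35 21 37
f 35 37 36
f 36 37 38
f 36 38 24
f 37 21 39
f 37 39 38
f 38 39 40
f 38 40 24
f 39 21 41
f 39 41 40
f 40 41 42
f 40 42 24
f 41 21 43
f 41 43 42
f 42 43 44
f 42 44 24
f 43 21 45
f 43 45 44
f 44 45 46
f 44 46 24
f 45 21 47
f 45 47 46
f 46 47 48
f 46 48 24
f 47 21 49
f 47 49 48
f 48 49 50
f 48 50 24
f 49 21 51
f 49 51 50
f 50 51 52
f 50 52 24
f 51 21 53
f 51 53 52
f 52 53 54
f 52 54 24
f 53 21 22
f 53 22 54
f 54 22 23
f 54 23 24
f 56 58 55
f 59 56 55
f 55 58 57
f 57 59 55
f 56 62 58
f 60 56 59
f 60 62 56
f 58 62 57
f 61 59 57
f 57 62 61
f 61 60 59
f 62 60 61
f 64 63 66
f 64 66 65
f 66 63 67
f 66 67 65
f 67 63 68
f 67 68 65
f 68 63 69
f 68 69 65
f 69 63 70
f 69 70 65
f 70 63 71
f 70 71 65
f 71 63 72
f 71 72 65
f 72 63 73
f 72 73 65
f 73 63 74
f 73 74 65
f 74 63 75
f 74 75 65
f 75 63 64
f 75 64 65



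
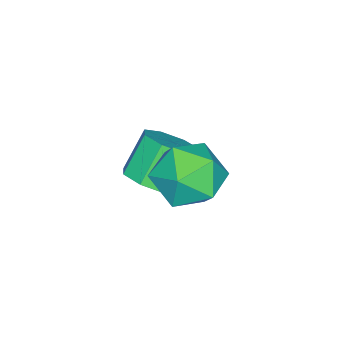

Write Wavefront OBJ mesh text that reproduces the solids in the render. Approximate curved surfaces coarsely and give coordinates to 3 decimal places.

v 0.421 -3.878 -1.186
v 1.005 -3.155 -0.875
v 0.104 -2.94 0.317
v -0.481 -3.662 0.006
v 0.462 -2.909 -1.33
v -0.44 -2.694 -0.138
v -0.106 -3.231 -1.701
v -1.007 -3.015 -0.509
v -0.365 -3.931 -1.77
v -1.266 -3.716 -0.578
v -0.164 -4.6 -1.497
v -1.065 -4.385 -0.305
v 0.38 -4.846 -1.042
v -0.522 -4.631 0.15
v 0.947 -4.525 -0.671
v 0.046 -4.309 0.521
v 1.206 -3.824 -0.602
v 0.305 -3.609 0.59
v 1.679 -0.792 1.792
v 2.263 -0.988 2.796
v 2.437 -2.372 1.044
v 3.021 -2.568 2.048
v 1.849 -2.677 2.017
v 1.38 -1.7 2.48
v 3.32 -1.66 1.36
v 2.851 -0.683 1.823
v 3.277 -1.524 2.53
v 2.367 -2.153 2.935
v 2.333 -1.207 0.905
v 1.423 -1.836 1.31
f 2 1 5
f 2 5 3
f 3 5 6
f 3 6 4
f 5 1 7
f 5 7 6
f 6 7 8
f 6 8 4
f 7 1 9
f 7 9 8
f 8 9 10
f 8 10 4
f 9 1 11
f 9 11 10
f 10 11 12
f 10 12 4
f 11 1 13
f 11 13 12
f 12 13 14
f 12 14 4
f 13 1 15
f 13 15 14
f 14 15 16
f 14 16 4
f 15 1 17
f 15 17 16
f 16 17 18
f 16 18 4
f 17 1 2
f 17 2 18
f 18 2 3
f 18 3 4
f 19 30 24
f 19 24 20
f 19 20 26
f 19 26 29
f 19 29 30
f 20 24 28
f 24 30 23
f 30 29 21
f 29 26 25
f 26 20 27
f 22 28 23
f 22 23 21
f 22 21 25
f 22 25 27
f 22 27 28
f 23 28 24
f 21 23 30
f 25 21 29
f 27 25 26
f 28 27 20



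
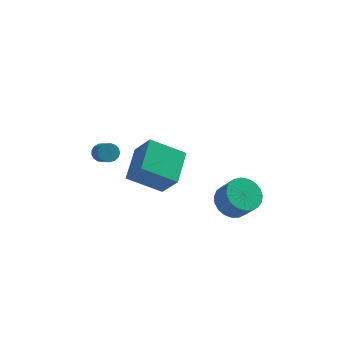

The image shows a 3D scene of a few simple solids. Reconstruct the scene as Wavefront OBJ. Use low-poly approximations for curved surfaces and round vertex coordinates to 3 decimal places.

v -1.791 0.017 -1.875
v -1.074 -0.752 -0.353
v -1.079 1.866 -1.276
v -0.362 1.097 0.246
v 0.082 -0.357 -2.946
v 0.799 -1.126 -1.424
v 0.794 1.492 -2.347
v 1.511 0.723 -0.825
v 3.63 -1.428 -3.215
v 4.227 -2.069 -3.812
v 4.767 -2.673 -2.622
v 4.17 -2.032 -2.025
v 4.492 -1.722 -3.756
v 5.033 -2.326 -2.566
v 4.609 -1.324 -3.607
v 5.15 -1.928 -2.417
v 4.556 -0.944 -3.39
v 5.097 -1.548 -2.2
v 4.343 -0.647 -3.143
v 4.884 -1.251 -1.953
v 4.007 -0.486 -2.908
v 4.548 -1.09 -1.718
v 3.605 -0.488 -2.727
v 4.146 -1.092 -1.537
v 3.208 -0.652 -2.629
v 3.749 -1.256 -1.439
v 2.883 -0.95 -2.633
v 3.424 -1.554 -1.443
v 2.688 -1.331 -2.738
v 3.229 -1.935 -1.548
v 2.655 -1.729 -2.925
v 3.196 -2.333 -1.735
v 2.791 -2.075 -3.162
v 3.332 -2.679 -1.972
v 3.072 -2.309 -3.409
v 3.613 -2.913 -2.219
v 3.449 -2.39 -3.621
v 3.99 -2.994 -2.431
v 3.858 -2.306 -3.764
v 4.399 -2.91 -2.574
v -3.011 -0.259 0.799
v -2.756 -0.588 0.41
v -2.534 -1.931 1.692
v -2.789 -1.601 2.081
v -2.55 -0.448 0.521
v -2.328 -1.79 1.804
v -2.45 -0.264 0.696
v -2.228 -1.606 1.979
v -2.479 -0.079 0.895
v -2.257 -1.422 2.177
v -2.629 0.065 1.071
v -2.407 -1.278 2.354
v -2.867 0.134 1.185
v -2.645 -1.208 2.468
v -3.138 0.114 1.211
v -2.916 -1.228 2.493
v -3.379 0.008 1.142
v -3.158 -1.334 2.425
v -3.537 -0.159 0.994
v -3.315 -1.501 2.277
v -3.574 -0.349 0.802
v -3.352 -1.691 2.085
v -3.482 -0.518 0.609
v -3.26 -1.86 1.891
v -3.282 -0.628 0.459
v -3.06 -1.97 1.742
v -3.02 -0.653 0.387
v -2.798 -1.996 1.67
f 2 4 1
f 5 2 1
f 1 4 3
f 3 5 1
f 2 8 4
f 6 2 5
f 6 8 2
f 4 8 3
f 7 5 3
f 3 8 7
f 7 6 5
f 8 6 7
f 10 9 13
f 10 13 11
f 11 13 14
f 11 14 12
f 13 9 15
f 13 15 14
f 14 15 16
f 14 16 12
f 15 9 17
f 15 17 16
f 16 17 18
f 16 18 12
f 17 9 19
f 17 19 18
f 18 19 20
f 18 20 12
f 19 9 21
f 19 21 20
f 20 21 22
f 20 22 12
f 21 9 23
f 21 23 22
f 22 23 24
f 22 24 12
f 23 9 25
f 23 25 24
f 24 25 26
f 24 26 12
f 25 9 27
f 25 27 26
f 26 27 28
f 26 28 12
f 27 9 29
f 27 29 28
f 28 29 30
f 28 30 12
f 29 9 31
f 29 31 30
f 30 31 32
f 30 32 12
f 31 9 33
f 31 33 32
f 32 33 34
f 32 34 12
f 33 9 35
f 33 35 34
f 34 35 36
f 34 36 12
f 35 9 37
f 35 37 36
f 36 37 38
f 36 38 12
f 37 9 39
f 37 39 38
f 38 39 40
f 38 40 12
f 39 9 10
f 39 10 40
f 40 10 11
f 40 11 12
f 42 41 45
f 42 45 43
f 43 45 46
f 43 46 44
f 45 41 47
f 45 47 46
f 46 47 48
f 46 48 44
f 47 41 49
f 47 49 48
f 48 49 50
f 48 50 44
f 49 41 51
f 49 51 50
f 50 51 52
f 50 52 44
f 51 41 53
f 51 53 52
f 52 53 54
f 52 54 44
f 53 41 55
f 53 55 54
f 54 55 56
f 54 56 44
f 55 41 57
f 55 57 56
f 56 57 58
f 56 58 44
f 57 41 59
f 57 59 58
f 58 59 60
f 58 60 44
f 59 41 61
f 59 61 60
f 60 61 62
f 60 62 44
f 61 41 63
f 61 63 62
f 62 63 64
f 62 64 44
f 63 41 65
f 63 65 64
f 64 65 66
f 64 66 44
f 65 41 67
f 65 67 66
f 66 67 68
f 66 68 44
f 67 41 42
f 67 42 68
f 68 42 43
f 68 43 44



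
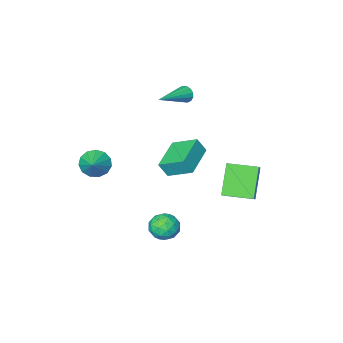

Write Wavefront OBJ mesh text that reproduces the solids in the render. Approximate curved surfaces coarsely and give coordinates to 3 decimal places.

v 3.064 3.067 -3.068
v 3.623 2.531 -2.873
v 2.157 2.149 -2.987
v 2.716 1.613 -2.792
v 2.525 2.196 -2.279
v 3.086 2.763 -2.33
v 2.694 1.917 -3.53
v 3.255 2.484 -3.581
v 3.395 1.82 -3.159
v 3.29 1.992 -2.385
v 2.49 2.688 -3.475
v 2.385 2.86 -2.701
v 3.423 2.879 -2.978
v 2.357 1.801 -2.882
v 2.244 2.143 -2.581
v 2.573 1.828 -2.466
v 3.107 3.016 -2.658
v 3.436 2.701 -2.544
v 2.79 2.504 -2.195
v 2.344 1.979 -3.316
v 2.673 1.664 -3.202
v 3.207 2.852 -3.394
v 3.536 2.537 -3.279
v 2.99 2.176 -3.665
v 3.618 2.147 -3.031
v 3.085 1.607 -2.983
v 3.072 1.786 -3.417
v 3.402 2.119 -3.447
v 3.556 2.248 -2.576
v 3.023 1.709 -2.528
v 2.911 2.051 -2.227
v 3.24 2.384 -2.257
v 3.422 1.83 -2.744
v 2.757 2.971 -3.332
v 2.224 2.432 -3.284
v 2.54 2.296 -3.603
v 2.869 2.629 -3.633
v 2.695 3.073 -2.877
v 2.162 2.533 -2.829
v 2.378 2.561 -2.413
v 2.708 2.894 -2.443
v 2.358 2.85 -3.116
v -1.076 -2.7 -2.432
v -0.696 -2.939 -1.641
v -1.801 -1.557 -1.739
v -1.421 -1.796 -0.947
v 0.401 -1.544 -2.793
v 0.781 -1.783 -2.001
v -0.324 -0.401 -2.099
v 0.056 -0.64 -1.308
v -1.277 3.589 -1.81
v -2.059 2.779 -0.393
v -0.662 4.372 -1.022
v -1.444 3.562 0.395
v -0.136 2.618 -1.735
v -0.918 1.808 -0.318
v 0.479 3.401 -0.947
v -0.303 2.591 0.47
v -1.273 -2.694 1.857
v -1.073 -2.887 1.429
v 0.573 -2.086 2.443
v -1.136 -2.638 1.368
v -1.236 -2.403 1.439
v -1.345 -2.247 1.621
v -1.435 -2.21 1.867
v -1.482 -2.303 2.109
v -1.473 -2.501 2.284
v -1.41 -2.75 2.345
v -1.31 -2.984 2.274
v -1.201 -3.14 2.092
v -1.111 -3.177 1.846
v -1.064 -3.084 1.604
v 3.619 -2.915 -1.535
v 4.294 -3.349 -1.647
v 4.241 -2.105 -0.925
v 4.266 -3.061 -2
v 4.033 -2.727 -2.206
v 3.668 -2.453 -2.199
v 3.288 -2.325 -1.981
v 3.013 -2.385 -1.622
v 2.93 -2.613 -1.235
v 3.066 -2.937 -0.944
v 3.378 -3.254 -0.84
v 3.766 -3.463 -0.958
v 4.108 -3.499 -1.258
f 1 38 17
f 38 12 41
f 17 41 6
f 38 41 17
f 1 17 13
f 17 6 18
f 13 18 2
f 17 18 13
f 1 13 22
f 13 2 23
f 22 23 8
f 13 23 22
f 1 22 34
f 22 8 37
f 34 37 11
f 22 37 34
f 1 34 38
f 34 11 42
f 38 42 12
f 34 42 38
f 2 18 29
f 18 6 32
f 29 32 10
f 18 32 29
f 6 41 19
f 41 12 40
f 19 40 5
f 41 40 19
f 12 42 39
f 42 11 35
f 39 35 3
f 42 35 39
f 11 37 36
f 37 8 24
f 36 24 7
f 37 24 36
f 8 23 28
f 23 2 25
f 28 25 9
f 23 25 28
f 4 30 16
f 30 10 31
f 16 31 5
f 30 31 16
f 4 16 14
f 16 5 15
f 14 15 3
f 16 15 14
f 4 14 21
f 14 3 20
f 21 20 7
f 14 20 21
f 4 21 26
f 21 7 27
f 26 27 9
f 21 27 26
f 4 26 30
f 26 9 33
f 30 33 10
f 26 33 30
f 5 31 19
f 31 10 32
f 19 32 6
f 31 32 19
f 3 15 39
f 15 5 40
f 39 40 12
f 15 40 39
f 7 20 36
f 20 3 35
f 36 35 11
f 20 35 36
f 9 27 28
f 27 7 24
f 28 24 8
f 27 24 28
f 10 33 29
f 33 9 25
f 29 25 2
f 33 25 29
f 44 46 43
f 47 44 43
f 43 46 45
f 45 47 43
f 44 50 46
f 48 44 47
f 48 50 44
f 46 50 45
f 49 47 45
f 45 50 49
f 49 48 47
f 50 48 49
f 52 54 51
f 55 52 51
f 51 54 53
f 53 55 51
f 52 58 54
f 56 52 55
f 56 58 52
f 54 58 53
f 57 55 53
f 53 58 57
f 57 56 55
f 58 56 57
f 60 59 62
f 60 62 61
f 62 59 63
f 62 63 61
f 63 59 64
f 63 64 61
f 64 59 65
f 64 65 61
f 65 59 66
f 65 66 61
f 66 59 67
f 66 67 61
f 67 59 68
f 67 68 61
f 68 59 69
f 68 69 61
f 69 59 70
f 69 70 61
f 70 59 71
f 70 71 61
f 71 59 72
f 71 72 61
f 72 59 60
f 72 60 61
f 74 73 76
f 74 76 75
f 76 73 77
f 76 77 75
f 77 73 78
f 77 78 75
f 78 73 79
f 78 79 75
f 79 73 80
f 79 80 75
f 80 73 81
f 80 81 75
f 81 73 82
f 81 82 75
f 82 73 83
f 82 83 75
f 83 73 84
f 83 84 75
f 84 73 85
f 84 85 75
f 85 73 74
f 85 74 75



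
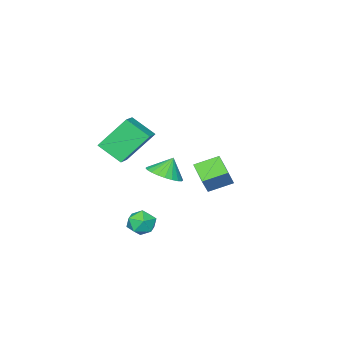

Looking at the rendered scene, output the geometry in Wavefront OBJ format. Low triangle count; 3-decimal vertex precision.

v 1.195 0.6 -2.826
v 1.863 0.095 -2.749
v 0.397 -0.375 -2.311
v 1.065 -0.88 -2.234
v 0.994 -0.2 -1.744
v 1.487 0.402 -2.062
v 0.773 -0.682 -2.998
v 1.266 -0.08 -3.316
v 1.602 -0.698 -2.855
v 1.738 -0.4 -2.08
v 0.522 0.12 -2.98
v 0.658 0.418 -2.205
v 0.865 1.186 1.276
v 1.438 0.5 1.653
v 0.355 1.294 2.244
v 1.639 0.812 1.725
v 1.723 1.181 1.728
v 1.676 1.551 1.662
v 1.506 1.865 1.537
v 1.238 2.076 1.373
v 0.913 2.151 1.193
v 0.581 2.08 1.027
v 0.292 1.872 0.898
v 0.09 1.56 0.827
v 0.007 1.19 0.824
v 0.053 0.821 0.889
v 0.224 0.507 1.014
v 0.492 0.296 1.179
v 0.816 0.221 1.358
v 1.149 0.292 1.525
v 0.623 0.34 3.606
v 1.012 -0.844 4.459
v 1.573 0.937 4.002
v 1.962 -0.247 4.855
v 1.778 -0.433 2.005
v 2.167 -1.617 2.858
v 2.728 0.164 2.401
v 3.117 -1.02 3.254
v -3.736 -0.963 -1.369
v -4.808 -0.198 -0.865
v -3.189 0.18 -1.94
v -4.261 0.945 -1.436
v -3.079 -0.745 -0.304
v -4.151 0.02 0.2
v -2.532 0.398 -0.875
v -3.604 1.163 -0.371
f 1 12 6
f 1 6 2
f 1 2 8
f 1 8 11
f 1 11 12
f 2 6 10
f 6 12 5
f 12 11 3
f 11 8 7
f 8 2 9
f 4 10 5
f 4 5 3
f 4 3 7
f 4 7 9
f 4 9 10
f 5 10 6
f 3 5 12
f 7 3 11
f 9 7 8
f 10 9 2
f 14 13 16
f 14 16 15
f 16 13 17
f 16 17 15
f 17 13 18
f 17 18 15
f 18 13 19
f 18 19 15
f 19 13 20
f 19 20 15
f 20 13 21
f 20 21 15
f 21 13 22
f 21 22 15
f 22 13 23
f 22 23 15
f 23 13 24
f 23 24 15
f 24 13 25
f 24 25 15
f 25 13 26
f 25 26 15
f 26 13 27
f 26 27 15
f 27 13 28
f 27 28 15
f 28 13 29
f 28 29 15
f 29 13 30
f 29 30 15
f 30 13 14
f 30 14 15
f 32 34 31
f 35 32 31
f 31 34 33
f 33 35 31
f 32 38 34
f 36 32 35
f 36 38 32
f 34 38 33
f 37 35 33
f 33 38 37
f 37 36 35
f 38 36 37
f 40 42 39
f 43 40 39
f 39 42 41
f 41 43 39
f 40 46 42
f 44 40 43
f 44 46 40
f 42 46 41
f 45 43 41
f 41 46 45
f 45 44 43
f 46 44 45



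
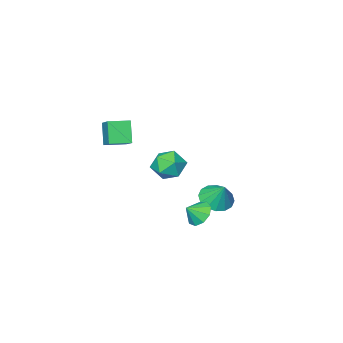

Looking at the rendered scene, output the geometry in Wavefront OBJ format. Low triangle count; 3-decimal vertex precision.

v 1.734 3.604 -0.342
v 2.261 3.398 -1.029
v 2.506 3.436 0.302
v 2.294 3.995 -0.913
v 2.064 4.408 -0.53
v 1.68 4.446 -0.059
v 1.321 4.089 0.279
v 1.155 3.505 0.327
v 1.26 2.967 0.061
v 1.586 2.727 -0.393
v 1.982 2.897 -0.823
v -1.224 1.338 -1.265
v -0.628 2.046 -1.761
v -1.136 2.182 0.045
v -1.139 2.216 -1.835
v -1.672 2.15 -1.757
v -2.086 1.868 -1.547
v -2.269 1.443 -1.261
v -2.172 0.99 -0.976
v -1.821 0.631 -0.769
v -1.31 0.461 -0.694
v -0.776 0.526 -0.772
v -0.363 0.809 -0.982
v -0.18 1.234 -1.268
v -0.277 1.686 -1.553
v 1.372 -3.593 1.758
v 0.959 -4.292 3.113
v 1.932 -2.243 2.626
v 1.519 -2.942 3.981
v 2.561 -4.138 1.839
v 2.148 -4.837 3.194
v 3.121 -2.788 2.707
v 2.708 -3.487 4.062
v 1.479 1.558 1.82
v 2.169 2.337 2.121
v 2.131 0.503 3.059
v 2.821 1.282 3.36
v 1.759 1.399 3.543
v 1.357 2.05 2.777
v 2.943 0.79 2.403
v 2.541 1.441 1.637
v 3.074 1.862 2.481
v 2.342 2.238 3.185
v 1.958 0.602 1.995
v 1.226 0.978 2.699
f 2 1 4
f 2 4 3
f 4 1 5
f 4 5 3
f 5 1 6
f 5 6 3
f 6 1 7
f 6 7 3
f 7 1 8
f 7 8 3
f 8 1 9
f 8 9 3
f 9 1 10
f 9 10 3
f 10 1 11
f 10 11 3
f 11 1 2
f 11 2 3
f 13 12 15
f 13 15 14
f 15 12 16
f 15 16 14
f 16 12 17
f 16 17 14
f 17 12 18
f 17 18 14
f 18 12 19
f 18 19 14
f 19 12 20
f 19 20 14
f 20 12 21
f 20 21 14
f 21 12 22
f 21 22 14
f 22 12 23
f 22 23 14
f 23 12 24
f 23 24 14
f 24 12 25
f 24 25 14
f 25 12 13
f 25 13 14
f 27 29 26
f 30 27 26
f 26 29 28
f 28 30 26
f 27 33 29
f 31 27 30
f 31 33 27
f 29 33 28
f 32 30 28
f 28 33 32
f 32 31 30
f 33 31 32
f 34 45 39
f 34 39 35
f 34 35 41
f 34 41 44
f 34 44 45
f 35 39 43
f 39 45 38
f 45 44 36
f 44 41 40
f 41 35 42
f 37 43 38
f 37 38 36
f 37 36 40
f 37 40 42
f 37 42 43
f 38 43 39
f 36 38 45
f 40 36 44
f 42 40 41
f 43 42 35



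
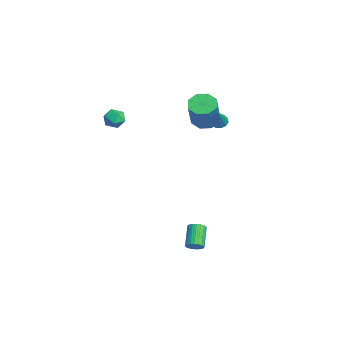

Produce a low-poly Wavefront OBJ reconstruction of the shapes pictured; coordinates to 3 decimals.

v 3.637 0.301 -3.606
v 3.965 0.608 -3.343
v 2.91 0.986 -2.471
v 2.583 0.679 -2.734
v 3.888 0.742 -3.494
v 2.833 1.121 -2.622
v 3.769 0.8 -3.664
v 2.714 1.179 -2.792
v 3.626 0.772 -3.824
v 2.571 1.151 -2.953
v 3.486 0.663 -3.947
v 2.431 1.041 -3.075
v 3.371 0.49 -4.01
v 2.316 0.869 -3.138
v 3.303 0.285 -4.004
v 2.248 0.664 -3.132
v 3.293 0.083 -3.929
v 2.238 0.462 -3.057
v 3.342 -0.082 -3.798
v 2.287 0.297 -2.926
v 3.442 -0.18 -3.633
v 2.387 0.198 -2.761
v 3.576 -0.196 -3.464
v 2.521 0.183 -2.593
v 3.721 -0.125 -3.32
v 2.666 0.253 -2.448
v 3.851 0.019 -3.225
v 2.796 0.397 -2.353
v 3.944 0.211 -3.196
v 2.889 0.59 -2.324
v 3.985 0.42 -3.238
v 2.93 0.798 -2.366
v -4.486 2.873 1.759
v -3.993 3.593 1.642
v -2.921 3.146 3.403
v -3.414 2.427 3.521
v -4.544 3.715 2.008
v -3.472 3.269 3.77
v -5.062 3.345 2.229
v -3.99 2.898 3.991
v -5.242 2.698 2.175
v -4.17 2.251 3.936
v -4.979 2.154 1.877
v -3.907 1.707 3.638
v -4.428 2.031 1.51
v -3.356 1.585 3.272
v -3.91 2.402 1.289
v -2.838 1.955 3.051
v -3.73 3.049 1.344
v -2.658 2.602 3.105
v -2.888 -2.521 3.577
v -2.597 -2.785 2.98
v -3.923 -2.495 3.06
v -3.632 -2.759 2.463
v -3.686 -3.169 3.046
v -3.047 -3.185 3.366
v -3.473 -2.095 2.674
v -2.834 -2.111 2.994
v -2.958 -2.522 2.422
v -3.09 -3.186 2.652
v -3.43 -2.094 3.388
v -3.562 -2.758 3.618
v -1.283 2.843 3.186
v -0.966 2.595 2.842
v -0.197 2.497 4.434
v -0.879 2.88 2.845
v -0.92 3.154 2.957
v -1.076 3.329 3.141
v -1.298 3.35 3.34
v -1.515 3.21 3.49
v -1.658 2.954 3.544
v -1.683 2.662 3.484
v -1.58 2.428 3.329
v -1.383 2.326 3.129
v -1.154 2.388 2.948
f 2 1 5
f 2 5 3
f 3 5 6
f 3 6 4
f 5 1 7
f 5 7 6
f 6 7 8
f 6 8 4
f 7 1 9
f 7 9 8
f 8 9 10
f 8 10 4
f 9 1 11
f 9 11 10
f 10 11 12
f 10 12 4
f 11 1 13
f 11 13 12
f 12 13 14
f 12 14 4
f 13 1 15
f 13 15 14
f 14 15 16
f 14 16 4
f 15 1 17
f 15 17 16
f 16 17 18
f 16 18 4
f 17 1 19
f 17 19 18
f 18 19 20
f 18 20 4
f 19 1 21
f 19 21 20
f 20 21 22
f 20 22 4
f 21 1 23
f 21 23 22
f 22 23 24
f 22 24 4
f 23 1 25
f 23 25 24
f 24 25 26
f 24 26 4
f 25 1 27
f 25 27 26
f 26 27 28
f 26 28 4
f 27 1 29
f 27 29 28
f 28 29 30
f 28 30 4
f 29 1 31
f 29 31 30
f 30 31 32
f 30 32 4
f 31 1 2
f 31 2 32
f 32 2 3
f 32 3 4
f 34 33 37
f 34 37 35
f 35 37 38
f 35 38 36
f 37 33 39
f 37 39 38
f 38 39 40
f 38 40 36
f 39 33 41
f 39 41 40
f 40 41 42
f 40 42 36
f 41 33 43
f 41 43 42
f 42 43 44
f 42 44 36
f 43 33 45
f 43 45 44
f 44 45 46
f 44 46 36
f 45 33 47
f 45 47 46
f 46 47 48
f 46 48 36
f 47 33 49
f 47 49 48
f 48 49 50
f 48 50 36
f 49 33 34
f 49 34 50
f 50 34 35
f 50 35 36
f 51 62 56
f 51 56 52
f 51 52 58
f 51 58 61
f 51 61 62
f 52 56 60
f 56 62 55
f 62 61 53
f 61 58 57
f 58 52 59
f 54 60 55
f 54 55 53
f 54 53 57
f 54 57 59
f 54 59 60
f 55 60 56
f 53 55 62
f 57 53 61
f 59 57 58
f 60 59 52
f 64 63 66
f 64 66 65
f 66 63 67
f 66 67 65
f 67 63 68
f 67 68 65
f 68 63 69
f 68 69 65
f 69 63 70
f 69 70 65
f 70 63 71
f 70 71 65
f 71 63 72
f 71 72 65
f 72 63 73
f 72 73 65
f 73 63 74
f 73 74 65
f 74 63 75
f 74 75 65
f 75 63 64
f 75 64 65



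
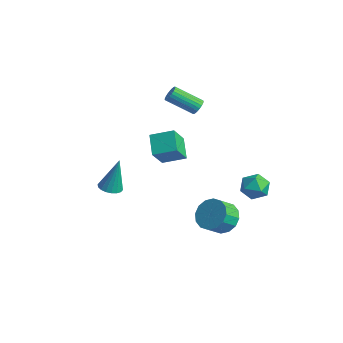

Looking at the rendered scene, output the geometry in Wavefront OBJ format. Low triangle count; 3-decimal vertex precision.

v -2.639 3.648 0.148
v -2.379 3.783 0.589
v -3.481 2.687 1.574
v -3.741 2.552 1.132
v -2.537 3.935 0.581
v -3.64 2.84 1.566
v -2.714 4.038 0.498
v -3.817 2.943 1.483
v -2.877 4.074 0.355
v -3.98 2.978 1.339
v -2.999 4.035 0.175
v -4.102 2.94 1.16
v -3.059 3.93 -0.009
v -4.162 2.834 0.975
v -3.046 3.776 -0.166
v -4.149 2.68 0.818
v -2.963 3.6 -0.269
v -4.065 2.504 0.716
v -2.823 3.432 -0.3
v -3.926 2.336 0.685
v -2.652 3.301 -0.253
v -3.755 2.206 0.731
v -2.478 3.231 -0.137
v -3.581 2.135 0.847
v -2.332 3.232 0.028
v -3.435 2.136 1.013
v -2.239 3.306 0.214
v -3.342 2.21 1.198
v -2.215 3.438 0.388
v -3.318 2.342 1.373
v -2.265 3.607 0.521
v -3.367 2.511 1.506
v 3.635 0.488 -3.732
v 4.508 0.821 -3.374
v 4.537 -0.055 -2.63
v 3.665 -0.388 -2.988
v 4.146 1.054 -3.086
v 4.176 0.178 -2.341
v 3.648 1.136 -2.97
v 3.678 0.26 -2.226
v 3.147 1.043 -3.059
v 3.176 0.167 -2.315
v 2.776 0.802 -3.328
v 2.806 -0.074 -2.584
v 2.636 0.477 -3.706
v 2.665 -0.399 -2.961
v 2.763 0.155 -4.09
v 2.792 -0.721 -3.346
v 3.124 -0.078 -4.379
v 3.154 -0.954 -3.634
v 3.622 -0.16 -4.494
v 3.652 -1.036 -3.75
v 4.124 -0.067 -4.405
v 4.153 -0.943 -3.661
v 4.494 0.174 -4.136
v 4.524 -0.702 -3.392
v 4.635 0.499 -3.759
v 4.664 -0.377 -3.014
v 2.408 3.797 -2.465
v 3.295 3.851 -2.629
v 2.305 2.669 -3.391
v 3.192 2.723 -3.555
v 2.899 2.448 -2.745
v 2.962 3.145 -2.173
v 2.638 3.375 -3.847
v 2.701 4.072 -3.275
v 3.437 3.59 -3.483
v 3.599 3.017 -2.803
v 2.001 3.503 -3.217
v 2.163 2.93 -2.537
v -0.853 -3.509 -2.181
v -0.222 -3.28 -2.29
v -0.687 -3.011 -0.179
v -0.391 -3.034 -2.337
v -0.653 -2.882 -2.353
v -0.953 -2.854 -2.336
v -1.234 -2.956 -2.287
v -1.44 -3.167 -2.218
v -1.529 -3.446 -2.141
v -1.484 -3.737 -2.072
v -1.315 -3.983 -2.025
v -1.053 -4.135 -2.009
v -0.753 -4.163 -2.027
v -0.472 -4.062 -2.076
v -0.266 -3.851 -2.145
v -0.177 -3.572 -2.222
v -2.179 0.668 -1.26
v -1.784 -0.276 0.022
v -1.306 1.639 -0.814
v -0.911 0.695 0.467
v -1.149 0.085 -2.007
v -0.754 -0.859 -0.726
v -0.276 1.056 -1.562
v 0.119 0.112 -0.28
f 2 1 5
f 2 5 3
f 3 5 6
f 3 6 4
f 5 1 7
f 5 7 6
f 6 7 8
f 6 8 4
f 7 1 9
f 7 9 8
f 8 9 10
f 8 10 4
f 9 1 11
f 9 11 10
f 10 11 12
f 10 12 4
f 11 1 13
f 11 13 12
f 12 13 14
f 12 14 4
f 13 1 15
f 13 15 14
f 14 15 16
f 14 16 4
f 15 1 17
f 15 17 16
f 16 17 18
f 16 18 4
f 17 1 19
f 17 19 18
f 18 19 20
f 18 20 4
f 19 1 21
f 19 21 20
f 20 21 22
f 20 22 4
f 21 1 23
f 21 23 22
f 22 23 24
f 22 24 4
f 23 1 25
f 23 25 24
f 24 25 26
f 24 26 4
f 25 1 27
f 25 27 26
f 26 27 28
f 26 28 4
f 27 1 29
f 27 29 28
f 28 29 30
f 28 30 4
f 29 1 31
f 29 31 30
f 30 31 32
f 30 32 4
f 31 1 2
f 31 2 32
f 32 2 3
f 32 3 4
f 34 33 37
f 34 37 35
f 35 37 38
f 35 38 36
f 37 33 39
f 37 39 38
f 38 39 40
f 38 40 36
f 39 33 41
f 39 41 40
f 40 41 42
f 40 42 36
f 41 33 43
f 41 43 42
f 42 43 44
f 42 44 36
f 43 33 45
f 43 45 44
f 44 45 46
f 44 46 36
f 45 33 47
f 45 47 46
f 46 47 48
f 46 48 36
f 47 33 49
f 47 49 48
f 48 49 50
f 48 50 36
f 49 33 51
f 49 51 50
f 50 51 52
f 50 52 36
f 51 33 53
f 51 53 52
f 52 53 54
f 52 54 36
f 53 33 55
f 53 55 54
f 54 55 56
f 54 56 36
f 55 33 57
f 55 57 56
f 56 57 58
f 56 58 36
f 57 33 34
f 57 34 58
f 58 34 35
f 58 35 36
f 59 70 64
f 59 64 60
f 59 60 66
f 59 66 69
f 59 69 70
f 60 64 68
f 64 70 63
f 70 69 61
f 69 66 65
f 66 60 67
f 62 68 63
f 62 63 61
f 62 61 65
f 62 65 67
f 62 67 68
f 63 68 64
f 61 63 70
f 65 61 69
f 67 65 66
f 68 67 60
f 72 71 74
f 72 74 73
f 74 71 75
f 74 75 73
f 75 71 76
f 75 76 73
f 76 71 77
f 76 77 73
f 77 71 78
f 77 78 73
f 78 71 79
f 78 79 73
f 79 71 80
f 79 80 73
f 80 71 81
f 80 81 73
f 81 71 82
f 81 82 73
f 82 71 83
f 82 83 73
f 83 71 84
f 83 84 73
f 84 71 85
f 84 85 73
f 85 71 86
f 85 86 73
f 86 71 72
f 86 72 73
f 88 90 87
f 91 88 87
f 87 90 89
f 89 91 87
f 88 94 90
f 92 88 91
f 92 94 88
f 90 94 89
f 93 91 89
f 89 94 93
f 93 92 91
f 94 92 93



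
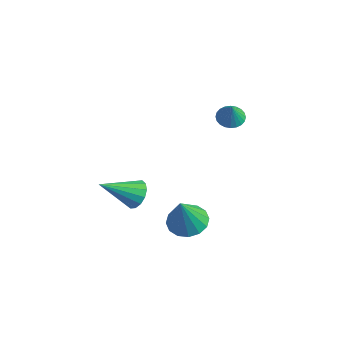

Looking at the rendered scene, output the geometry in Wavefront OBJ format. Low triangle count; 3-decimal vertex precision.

v 2.269 1.615 2.516
v 2.805 1.482 2.256
v 2.651 1.345 3.444
v 2.835 1.712 2.311
v 2.779 1.927 2.396
v 2.646 2.094 2.5
v 2.455 2.189 2.606
v 2.235 2.196 2.698
v 2.021 2.115 2.763
v 1.845 1.957 2.79
v 1.733 1.748 2.775
v 1.703 1.518 2.721
v 1.758 1.303 2.635
v 1.892 1.135 2.532
v 2.083 1.041 2.425
v 2.302 1.034 2.333
v 2.516 1.115 2.269
v 2.693 1.272 2.242
v 0.703 -2.011 -1.563
v 1.186 -1.839 -1.043
v 0.137 -3.469 -0.557
v 0.871 -1.653 -0.949
v 0.511 -1.562 -1.02
v 0.202 -1.591 -1.236
v 0.028 -1.733 -1.54
v 0.035 -1.949 -1.85
v 0.22 -2.182 -2.083
v 0.535 -2.369 -2.177
v 0.895 -2.459 -2.106
v 1.203 -2.43 -1.889
v 1.378 -2.288 -1.586
v 1.371 -2.072 -1.276
v 2.243 -0.563 -2.988
v 2.801 0.125 -2.831
v 2.577 -1.217 -1.312
v 2.383 0.274 -2.69
v 1.927 0.199 -2.628
v 1.556 -0.081 -2.664
v 1.37 -0.49 -2.786
v 1.417 -0.918 -2.962
v 1.686 -1.252 -3.146
v 2.104 -1.401 -3.287
v 2.56 -1.325 -3.348
v 2.93 -1.045 -3.313
v 3.117 -0.637 -3.191
v 3.07 -0.208 -3.014
f 2 1 4
f 2 4 3
f 4 1 5
f 4 5 3
f 5 1 6
f 5 6 3
f 6 1 7
f 6 7 3
f 7 1 8
f 7 8 3
f 8 1 9
f 8 9 3
f 9 1 10
f 9 10 3
f 10 1 11
f 10 11 3
f 11 1 12
f 11 12 3
f 12 1 13
f 12 13 3
f 13 1 14
f 13 14 3
f 14 1 15
f 14 15 3
f 15 1 16
f 15 16 3
f 16 1 17
f 16 17 3
f 17 1 18
f 17 18 3
f 18 1 2
f 18 2 3
f 20 19 22
f 20 22 21
f 22 19 23
f 22 23 21
f 23 19 24
f 23 24 21
f 24 19 25
f 24 25 21
f 25 19 26
f 25 26 21
f 26 19 27
f 26 27 21
f 27 19 28
f 27 28 21
f 28 19 29
f 28 29 21
f 29 19 30
f 29 30 21
f 30 19 31
f 30 31 21
f 31 19 32
f 31 32 21
f 32 19 20
f 32 20 21
f 34 33 36
f 34 36 35
f 36 33 37
f 36 37 35
f 37 33 38
f 37 38 35
f 38 33 39
f 38 39 35
f 39 33 40
f 39 40 35
f 40 33 41
f 40 41 35
f 41 33 42
f 41 42 35
f 42 33 43
f 42 43 35
f 43 33 44
f 43 44 35
f 44 33 45
f 44 45 35
f 45 33 46
f 45 46 35
f 46 33 34
f 46 34 35



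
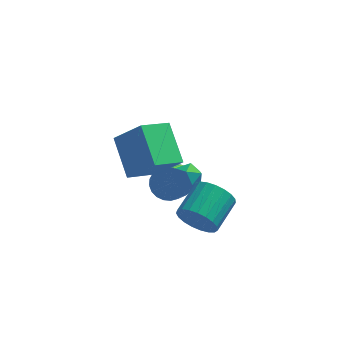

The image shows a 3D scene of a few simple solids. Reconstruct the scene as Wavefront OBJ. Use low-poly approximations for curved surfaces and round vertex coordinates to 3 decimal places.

v 1.862 1.657 -1.41
v 2.61 1.799 -0.894
v 2.307 0.784 -0.175
v 1.558 0.643 -0.69
v 2.367 1.996 -0.719
v 2.063 0.981 0
v 2.046 2.141 -0.649
v 1.742 1.127 0.07
v 1.697 2.213 -0.695
v 1.394 1.199 0.024
v 1.374 2.2 -0.85
v 1.07 1.186 -0.131
v 1.124 2.105 -1.09
v 0.821 1.09 -0.371
v 0.987 1.941 -1.379
v 0.684 0.927 -0.659
v 0.983 1.734 -1.672
v 0.68 0.72 -0.953
v 1.113 1.516 -1.925
v 0.81 0.501 -1.206
v 1.357 1.319 -2.1
v 1.053 0.304 -1.381
v 1.678 1.173 -2.17
v 1.374 0.159 -1.451
v 2.026 1.101 -2.124
v 1.723 0.087 -1.405
v 2.35 1.114 -1.969
v 2.046 0.1 -1.25
v 2.599 1.21 -1.729
v 2.296 0.195 -1.01
v 2.736 1.373 -1.441
v 2.433 0.359 -0.721
v 2.74 1.58 -1.147
v 2.437 0.566 -0.428
v 3.047 -2.299 -0.409
v 3.567 -2.219 -1.306
v 4.294 -0.681 -0.748
v 3.773 -0.761 0.149
v 3.199 -2.012 -1.397
v 3.925 -0.474 -0.839
v 2.804 -1.854 -1.317
v 3.53 -0.317 -0.759
v 2.451 -1.774 -1.081
v 3.178 -0.236 -0.522
v 2.201 -1.784 -0.728
v 2.928 -0.246 -0.17
v 2.098 -1.883 -0.32
v 2.824 -0.345 0.238
v 2.158 -2.054 0.073
v 2.885 -0.516 0.631
v 2.372 -2.267 0.382
v 3.099 -0.73 0.94
v 2.703 -2.486 0.554
v 3.43 -0.949 1.113
v 3.093 -2.673 0.56
v 3.82 -1.135 1.118
v 3.475 -2.795 0.398
v 4.202 -1.257 0.957
v 3.783 -2.831 0.097
v 4.51 -1.293 0.655
v 3.964 -2.775 -0.292
v 4.691 -1.237 0.266
v 3.986 -2.637 -0.701
v 4.713 -1.099 -0.143
v 3.846 -2.44 -1.06
v 4.572 -0.902 -0.502
v 1.84 0.459 -0.175
v 2.224 1.056 0.144
v 2.716 -0.336 0.256
v 3.1 0.261 0.575
v 2.413 0.042 0.866
v 1.871 0.532 0.599
v 3.069 0.188 -0.199
v 2.527 0.678 -0.466
v 2.984 0.888 0.129
v 2.578 0.798 0.787
v 2.362 -0.078 -0.387
v 1.956 -0.168 0.271
v 1.156 -1.406 2.011
v -0.003 -2.402 2.66
v 0.425 0.237 3.226
v -0.734 -0.759 3.875
v 2.414 -1.921 3.465
v 1.255 -2.917 4.114
v 1.683 -0.278 4.68
v 0.524 -1.274 5.329
f 2 1 5
f 2 5 3
f 3 5 6
f 3 6 4
f 5 1 7
f 5 7 6
f 6 7 8
f 6 8 4
f 7 1 9
f 7 9 8
f 8 9 10
f 8 10 4
f 9 1 11
f 9 11 10
f 10 11 12
f 10 12 4
f 11 1 13
f 11 13 12
f 12 13 14
f 12 14 4
f 13 1 15
f 13 15 14
f 14 15 16
f 14 16 4
f 15 1 17
f 15 17 16
f 16 17 18
f 16 18 4
f 17 1 19
f 17 19 18
f 18 19 20
f 18 20 4
f 19 1 21
f 19 21 20
f 20 21 22
f 20 22 4
f 21 1 23
f 21 23 22
f 22 23 24
f 22 24 4
f 23 1 25
f 23 25 24
f 24 25 26
f 24 26 4
f 25 1 27
f 25 27 26
f 26 27 28
f 26 28 4
f 27 1 29
f 27 29 28
f 28 29 30
f 28 30 4
f 29 1 31
f 29 31 30
f 30 31 32
f 30 32 4
f 31 1 33
f 31 33 32
f 32 33 34
f 32 34 4
f 33 1 2
f 33 2 34
f 34 2 3
f 34 3 4
f 36 35 39
f 36 39 37
f 37 39 40
f 37 40 38
f 39 35 41
f 39 41 40
f 40 41 42
f 40 42 38
f 41 35 43
f 41 43 42
f 42 43 44
f 42 44 38
f 43 35 45
f 43 45 44
f 44 45 46
f 44 46 38
f 45 35 47
f 45 47 46
f 46 47 48
f 46 48 38
f 47 35 49
f 47 49 48
f 48 49 50
f 48 50 38
f 49 35 51
f 49 51 50
f 50 51 52
f 50 52 38
f 51 35 53
f 51 53 52
f 52 53 54
f 52 54 38
f 53 35 55
f 53 55 54
f 54 55 56
f 54 56 38
f 55 35 57
f 55 57 56
f 56 57 58
f 56 58 38
f 57 35 59
f 57 59 58
f 58 59 60
f 58 60 38
f 59 35 61
f 59 61 60
f 60 61 62
f 60 62 38
f 61 35 63
f 61 63 62
f 62 63 64
f 62 64 38
f 63 35 65
f 63 65 64
f 64 65 66
f 64 66 38
f 65 35 36
f 65 36 66
f 66 36 37
f 66 37 38
f 67 78 72
f 67 72 68
f 67 68 74
f 67 74 77
f 67 77 78
f 68 72 76
f 72 78 71
f 78 77 69
f 77 74 73
f 74 68 75
f 70 76 71
f 70 71 69
f 70 69 73
f 70 73 75
f 70 75 76
f 71 76 72
f 69 71 78
f 73 69 77
f 75 73 74
f 76 75 68
f 80 82 79
f 83 80 79
f 79 82 81
f 81 83 79
f 80 86 82
f 84 80 83
f 84 86 80
f 82 86 81
f 85 83 81
f 81 86 85
f 85 84 83
f 86 84 85

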